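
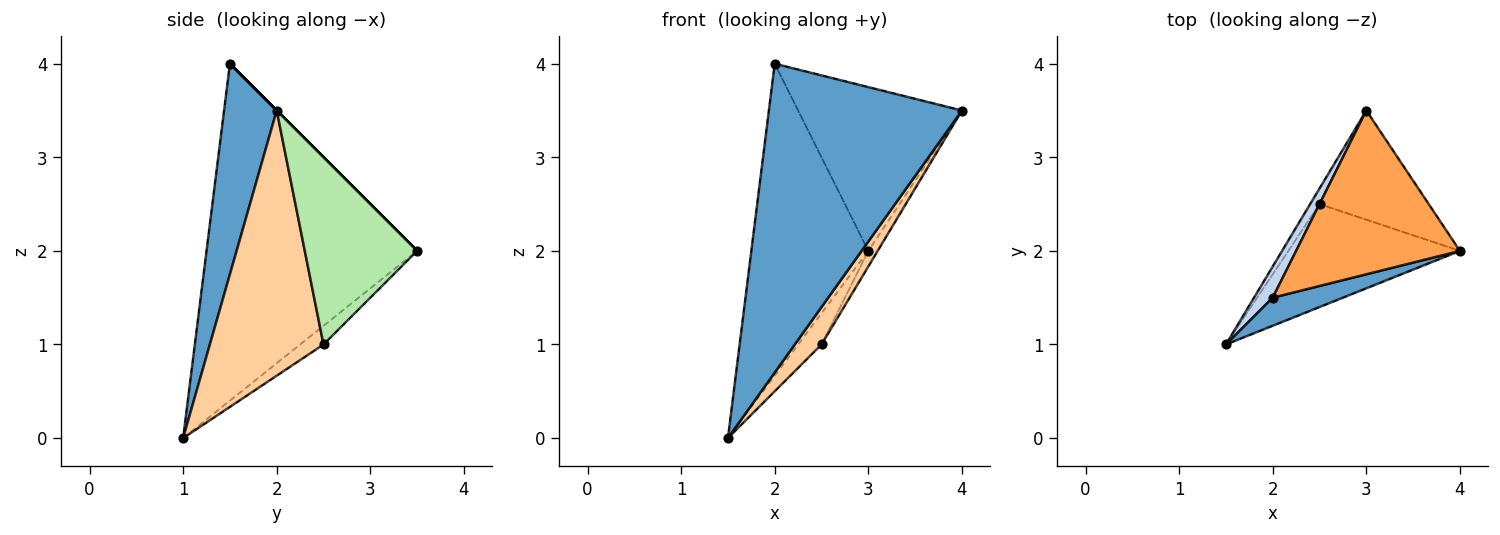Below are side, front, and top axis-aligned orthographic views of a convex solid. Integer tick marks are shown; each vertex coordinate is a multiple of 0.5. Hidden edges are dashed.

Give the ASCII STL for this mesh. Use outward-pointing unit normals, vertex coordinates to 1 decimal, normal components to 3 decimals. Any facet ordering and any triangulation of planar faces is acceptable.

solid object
 facet normal 0.262 -0.961 0.087
  outer loop
   vertex 2.0 1.5 4.0
   vertex 1.5 1.0 0.0
   vertex 4.0 2.0 3.5
  endloop
 endfacet
 facet normal -0.873 0.485 0.049
  outer loop
   vertex 2.0 1.5 4.0
   vertex 3.0 3.5 2.0
   vertex 1.5 1.0 0.0
  endloop
 endfacet
 facet normal 0.000 0.707 0.707
  outer loop
   vertex 2.0 1.5 4.0
   vertex 4.0 2.0 3.5
   vertex 3.0 3.5 2.0
  endloop
 endfacet
 facet normal 0.824 -0.194 -0.533
  outer loop
   vertex 2.5 2.5 1.0
   vertex 4.0 2.0 3.5
   vertex 1.5 1.0 0.0
  endloop
 endfacet
 facet normal -0.667 0.667 -0.333
  outer loop
   vertex 2.5 2.5 1.0
   vertex 1.5 1.0 0.0
   vertex 3.0 3.5 2.0
  endloop
 endfacet
 facet normal 0.862 0.072 -0.503
  outer loop
   vertex 2.5 2.5 1.0
   vertex 3.0 3.5 2.0
   vertex 4.0 2.0 3.5
  endloop
 endfacet
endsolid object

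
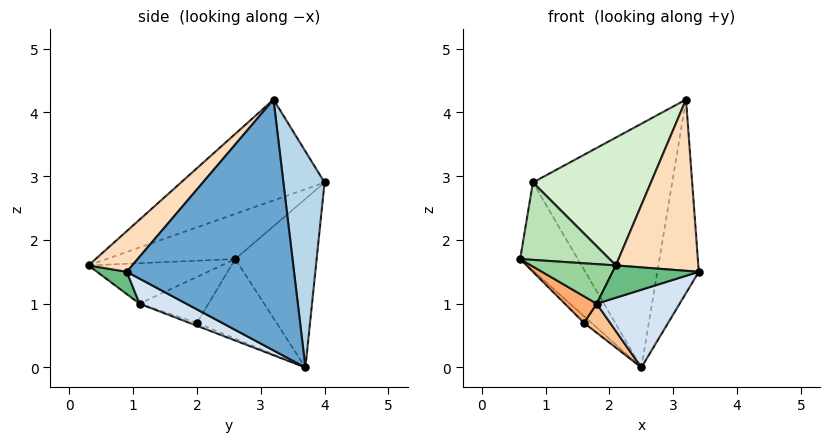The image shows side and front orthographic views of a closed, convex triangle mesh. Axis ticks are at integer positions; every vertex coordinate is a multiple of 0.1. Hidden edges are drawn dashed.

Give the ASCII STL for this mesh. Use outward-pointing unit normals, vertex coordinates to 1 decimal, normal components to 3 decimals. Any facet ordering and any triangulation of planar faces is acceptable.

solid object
 facet normal 0.962 0.239 -0.132
  outer loop
   vertex 3.2 3.2 4.2
   vertex 3.4 0.9 1.5
   vertex 2.5 3.7 0.0
  endloop
 endfacet
 facet normal -0.719 0.509 -0.474
  outer loop
   vertex 0.8 4.0 2.9
   vertex 2.5 3.7 0.0
   vertex 0.6 2.6 1.7
  endloop
 endfacet
 facet normal 0.283 0.957 0.067
  outer loop
   vertex 0.8 4.0 2.9
   vertex 3.2 3.2 4.2
   vertex 2.5 3.7 0.0
  endloop
 endfacet
 facet normal 0.227 -0.402 -0.887
  outer loop
   vertex 1.8 1.1 1.0
   vertex 2.5 3.7 0.0
   vertex 3.4 0.9 1.5
  endloop
 endfacet
 facet normal -0.686 0.065 -0.725
  outer loop
   vertex 1.6 2.0 0.7
   vertex 0.6 2.6 1.7
   vertex 2.5 3.7 0.0
  endloop
 endfacet
 facet normal -0.759 -0.351 -0.548
  outer loop
   vertex 1.6 2.0 0.7
   vertex 1.8 1.1 1.0
   vertex 0.6 2.6 1.7
  endloop
 endfacet
 facet normal -0.098 -0.334 -0.937
  outer loop
   vertex 1.6 2.0 0.7
   vertex 2.5 3.7 0.0
   vertex 1.8 1.1 1.0
  endloop
 endfacet
 facet normal 0.368 -0.694 0.619
  outer loop
   vertex 2.1 0.3 1.6
   vertex 3.4 0.9 1.5
   vertex 3.2 3.2 4.2
  endloop
 endfacet
 facet normal 0.188 -0.543 -0.818
  outer loop
   vertex 2.1 0.3 1.6
   vertex 1.8 1.1 1.0
   vertex 3.4 0.9 1.5
  endloop
 endfacet
 facet normal -0.809 -0.515 -0.283
  outer loop
   vertex 2.1 0.3 1.6
   vertex 0.6 2.6 1.7
   vertex 1.8 1.1 1.0
  endloop
 endfacet
 facet normal -0.641 -0.445 0.626
  outer loop
   vertex 2.1 0.3 1.6
   vertex 0.8 4.0 2.9
   vertex 0.6 2.6 1.7
  endloop
 endfacet
 facet normal -0.537 -0.441 0.719
  outer loop
   vertex 2.1 0.3 1.6
   vertex 3.2 3.2 4.2
   vertex 0.8 4.0 2.9
  endloop
 endfacet
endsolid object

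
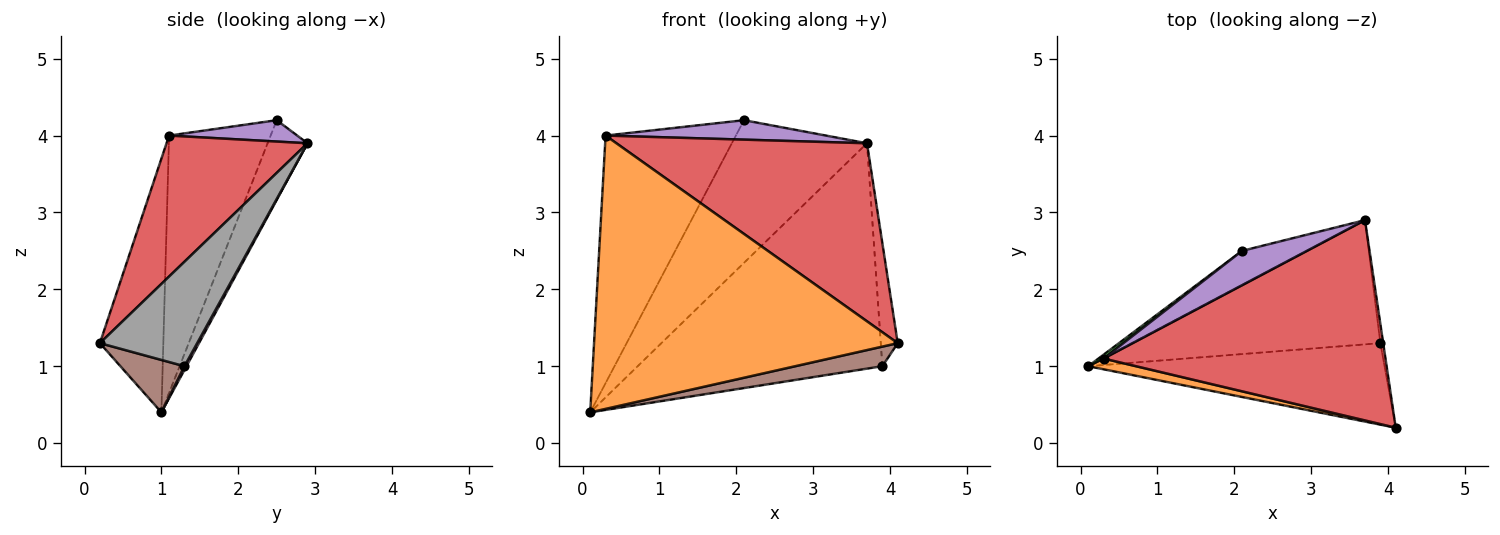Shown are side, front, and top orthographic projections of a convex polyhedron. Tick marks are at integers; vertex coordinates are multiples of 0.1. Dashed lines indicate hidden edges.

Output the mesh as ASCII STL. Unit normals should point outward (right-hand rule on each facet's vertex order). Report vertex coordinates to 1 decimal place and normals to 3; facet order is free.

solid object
 facet normal -0.276 0.935 -0.224
  outer loop
   vertex 2.1 2.5 4.2
   vertex 3.7 2.9 3.9
   vertex 0.1 1.0 0.4
  endloop
 endfacet
 facet normal -0.204 -0.978 0.039
  outer loop
   vertex 0.3 1.1 4.0
   vertex 0.1 1.0 0.4
   vertex 4.1 0.2 1.3
  endloop
 endfacet
 facet normal -0.615 0.789 0.012
  outer loop
   vertex 0.3 1.1 4.0
   vertex 2.1 2.5 4.2
   vertex 0.1 1.0 0.4
  endloop
 endfacet
 facet normal 0.350 -0.622 0.700
  outer loop
   vertex 0.3 1.1 4.0
   vertex 4.1 0.2 1.3
   vertex 3.7 2.9 3.9
  endloop
 endfacet
 facet normal 0.275 -0.473 0.837
  outer loop
   vertex 0.3 1.1 4.0
   vertex 3.7 2.9 3.9
   vertex 2.1 2.5 4.2
  endloop
 endfacet
 facet normal 0.169 -0.231 -0.958
  outer loop
   vertex 3.9 1.3 1.0
   vertex 4.1 0.2 1.3
   vertex 0.1 1.0 0.4
  endloop
 endfacet
 facet normal 0.007 0.876 -0.483
  outer loop
   vertex 3.9 1.3 1.0
   vertex 0.1 1.0 0.4
   vertex 3.7 2.9 3.9
  endloop
 endfacet
 facet normal 0.985 0.172 -0.027
  outer loop
   vertex 3.9 1.3 1.0
   vertex 3.7 2.9 3.9
   vertex 4.1 0.2 1.3
  endloop
 endfacet
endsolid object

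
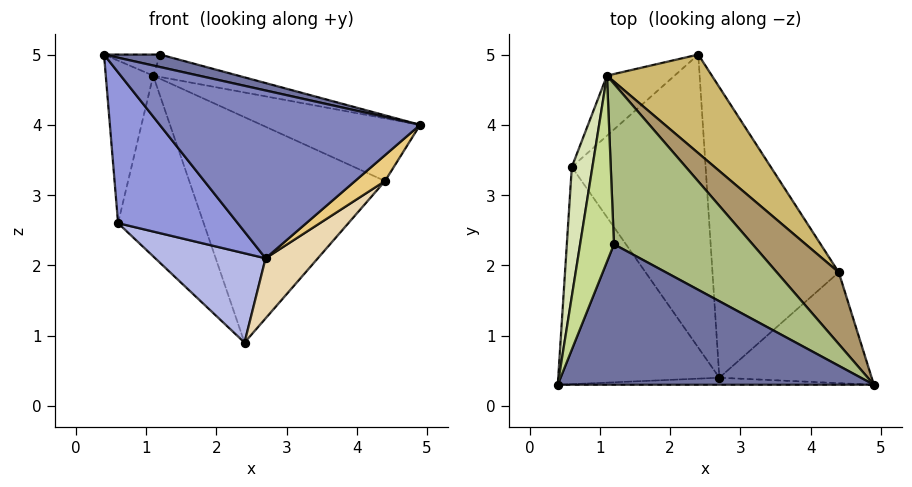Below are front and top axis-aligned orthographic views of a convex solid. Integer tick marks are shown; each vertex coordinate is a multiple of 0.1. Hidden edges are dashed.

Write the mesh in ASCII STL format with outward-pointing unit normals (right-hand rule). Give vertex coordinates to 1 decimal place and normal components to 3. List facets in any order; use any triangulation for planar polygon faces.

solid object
 facet normal 0.216 -0.086 0.973
  outer loop
   vertex 1.2 2.3 5.0
   vertex 0.4 0.3 5.0
   vertex 4.9 0.3 4.0
  endloop
 endfacet
 facet normal -0.009 -0.999 -0.042
  outer loop
   vertex 2.7 0.4 2.1
   vertex 4.9 0.3 4.0
   vertex 0.4 0.3 5.0
  endloop
 endfacet
 facet normal -0.711 -0.401 -0.578
  outer loop
   vertex 0.6 3.4 2.6
   vertex 2.7 0.4 2.1
   vertex 0.4 0.3 5.0
  endloop
 endfacet
 facet normal -0.542 -0.245 -0.804
  outer loop
   vertex 0.6 3.4 2.6
   vertex 2.4 5.0 0.9
   vertex 2.7 0.4 2.1
  endloop
 endfacet
 facet normal -0.752 0.625 -0.208
  outer loop
   vertex 1.1 4.7 4.7
   vertex 2.4 5.0 0.9
   vertex 0.6 3.4 2.6
  endloop
 endfacet
 facet normal 0.324 0.131 0.937
  outer loop
   vertex 1.1 4.7 4.7
   vertex 1.2 2.3 5.0
   vertex 4.9 0.3 4.0
  endloop
 endfacet
 facet normal -0.271 0.108 0.957
  outer loop
   vertex 1.1 4.7 4.7
   vertex 0.4 0.3 5.0
   vertex 1.2 2.3 5.0
  endloop
 endfacet
 facet normal -0.978 0.164 0.131
  outer loop
   vertex 1.1 4.7 4.7
   vertex 0.6 3.4 2.6
   vertex 0.4 0.3 5.0
  endloop
 endfacet
 facet normal 0.669 0.489 0.560
  outer loop
   vertex 4.4 1.9 3.2
   vertex 1.1 4.7 4.7
   vertex 4.9 0.3 4.0
  endloop
 endfacet
 facet normal 0.692 0.661 0.289
  outer loop
   vertex 4.4 1.9 3.2
   vertex 2.4 5.0 0.9
   vertex 1.1 4.7 4.7
  endloop
 endfacet
 facet normal 0.639 -0.175 -0.749
  outer loop
   vertex 4.4 1.9 3.2
   vertex 4.9 0.3 4.0
   vertex 2.7 0.4 2.1
  endloop
 endfacet
 facet normal 0.631 -0.157 -0.760
  outer loop
   vertex 4.4 1.9 3.2
   vertex 2.7 0.4 2.1
   vertex 2.4 5.0 0.9
  endloop
 endfacet
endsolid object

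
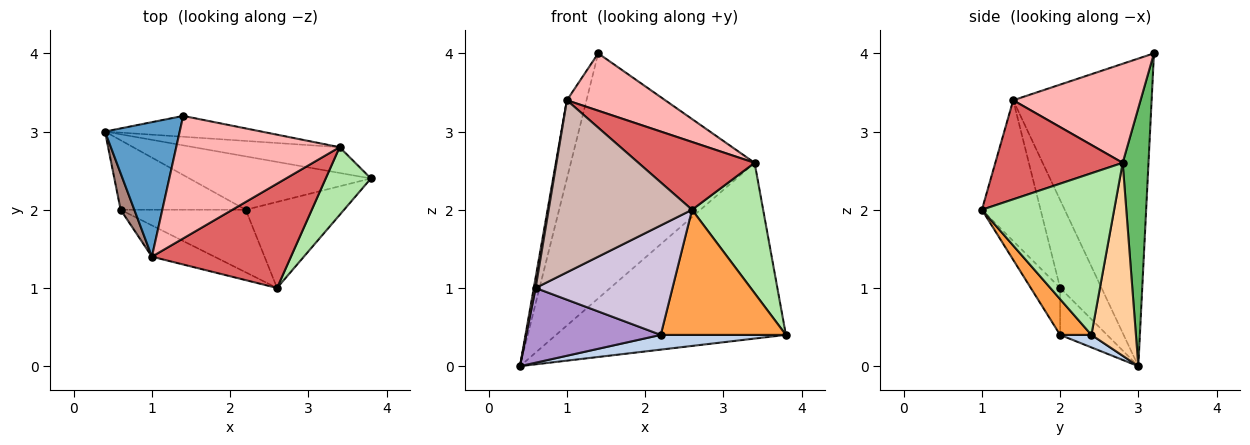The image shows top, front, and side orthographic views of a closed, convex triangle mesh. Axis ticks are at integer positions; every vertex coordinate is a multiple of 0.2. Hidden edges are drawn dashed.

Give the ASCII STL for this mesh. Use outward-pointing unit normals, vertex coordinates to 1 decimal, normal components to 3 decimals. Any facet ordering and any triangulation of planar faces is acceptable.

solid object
 facet normal -0.963 0.136 0.234
  outer loop
   vertex 1.0 1.4 3.4
   vertex 1.4 3.2 4.0
   vertex 0.4 3.0 0.0
  endloop
 endfacet
 facet normal 0.066 -0.265 -0.962
  outer loop
   vertex 2.2 2.0 0.4
   vertex 0.4 3.0 0.0
   vertex 3.8 2.4 0.4
  endloop
 endfacet
 facet normal 0.202 -0.807 -0.555
  outer loop
   vertex 2.2 2.0 0.4
   vertex 3.8 2.4 0.4
   vertex 2.6 1.0 2.0
  endloop
 endfacet
 facet normal 0.188 0.972 -0.142
  outer loop
   vertex 3.4 2.8 2.6
   vertex 3.8 2.4 0.4
   vertex 0.4 3.0 0.0
  endloop
 endfacet
 facet normal 0.139 0.987 -0.084
  outer loop
   vertex 3.4 2.8 2.6
   vertex 0.4 3.0 0.0
   vertex 1.4 3.2 4.0
  endloop
 endfacet
 facet normal 0.855 -0.460 0.239
  outer loop
   vertex 3.4 2.8 2.6
   vertex 2.6 1.0 2.0
   vertex 3.8 2.4 0.4
  endloop
 endfacet
 facet normal 0.513 -0.468 0.720
  outer loop
   vertex 3.4 2.8 2.6
   vertex 1.0 1.4 3.4
   vertex 2.6 1.0 2.0
  endloop
 endfacet
 facet normal 0.481 -0.372 0.794
  outer loop
   vertex 3.4 2.8 2.6
   vertex 1.4 3.2 4.0
   vertex 1.0 1.4 3.4
  endloop
 endfacet
 facet normal -0.247 -0.709 -0.660
  outer loop
   vertex 0.6 2.0 1.0
   vertex 0.4 3.0 0.0
   vertex 2.2 2.0 0.4
  endloop
 endfacet
 facet normal -0.183 -0.854 -0.488
  outer loop
   vertex 0.6 2.0 1.0
   vertex 2.2 2.0 0.4
   vertex 2.6 1.0 2.0
  endloop
 endfacet
 facet normal -0.987 -0.044 0.154
  outer loop
   vertex 0.6 2.0 1.0
   vertex 1.0 1.4 3.4
   vertex 0.4 3.0 0.0
  endloop
 endfacet
 facet normal -0.373 -0.913 -0.166
  outer loop
   vertex 0.6 2.0 1.0
   vertex 2.6 1.0 2.0
   vertex 1.0 1.4 3.4
  endloop
 endfacet
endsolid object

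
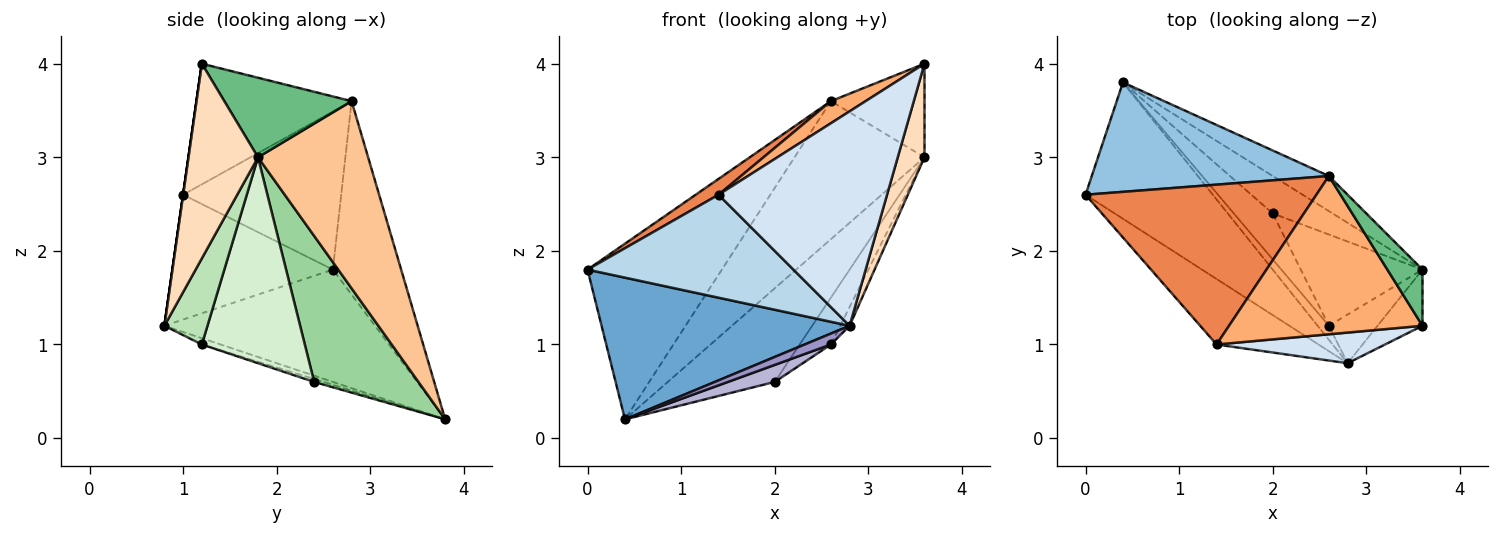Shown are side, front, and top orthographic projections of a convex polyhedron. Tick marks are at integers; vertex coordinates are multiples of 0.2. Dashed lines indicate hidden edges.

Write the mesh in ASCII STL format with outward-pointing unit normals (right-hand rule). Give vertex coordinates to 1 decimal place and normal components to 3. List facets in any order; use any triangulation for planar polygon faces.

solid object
 facet normal -0.522 -0.615 -0.591
  outer loop
   vertex 2.8 0.8 1.2
   vertex 0.0 2.6 1.8
   vertex 0.4 3.8 0.2
  endloop
 endfacet
 facet normal -0.396 0.779 0.486
  outer loop
   vertex 2.6 2.8 3.6
   vertex 0.4 3.8 0.2
   vertex 0.0 2.6 1.8
  endloop
 endfacet
 facet normal -0.549 -0.705 -0.449
  outer loop
   vertex 1.4 1.0 2.6
   vertex 0.0 2.6 1.8
   vertex 2.8 0.8 1.2
  endloop
 endfacet
 facet normal 0.000 -0.990 0.141
  outer loop
   vertex 1.4 1.0 2.6
   vertex 2.8 0.8 1.2
   vertex 3.6 1.2 4.0
  endloop
 endfacet
 facet normal -0.563 -0.081 0.822
  outer loop
   vertex 1.4 1.0 2.6
   vertex 2.6 2.8 3.6
   vertex 0.0 2.6 1.8
  endloop
 endfacet
 facet normal -0.525 -0.118 0.843
  outer loop
   vertex 1.4 1.0 2.6
   vertex 3.6 1.2 4.0
   vertex 2.6 2.8 3.6
  endloop
 endfacet
 facet normal 0.635 0.749 -0.190
  outer loop
   vertex 3.6 1.8 3.0
   vertex 0.4 3.8 0.2
   vertex 2.6 2.8 3.6
  endloop
 endfacet
 facet normal 0.912 -0.351 -0.211
  outer loop
   vertex 3.6 1.8 3.0
   vertex 3.6 1.2 4.0
   vertex 2.8 0.8 1.2
  endloop
 endfacet
 facet normal 0.759 0.558 0.335
  outer loop
   vertex 3.6 1.8 3.0
   vertex 2.6 2.8 3.6
   vertex 3.6 1.2 4.0
  endloop
 endfacet
 facet normal 0.671 0.688 -0.275
  outer loop
   vertex 2.0 2.4 0.6
   vertex 0.4 3.8 0.2
   vertex 3.6 1.8 3.0
  endloop
 endfacet
 facet normal 0.855 0.186 -0.483
  outer loop
   vertex 2.6 1.2 1.0
   vertex 3.6 1.8 3.0
   vertex 2.8 0.8 1.2
  endloop
 endfacet
 facet normal 0.833 0.252 -0.492
  outer loop
   vertex 2.6 1.2 1.0
   vertex 2.0 2.4 0.6
   vertex 3.6 1.8 3.0
  endloop
 endfacet
 facet normal -0.402 -0.562 -0.723
  outer loop
   vertex 2.6 1.2 1.0
   vertex 2.8 0.8 1.2
   vertex 0.4 3.8 0.2
  endloop
 endfacet
 facet normal -0.069 -0.346 -0.935
  outer loop
   vertex 2.6 1.2 1.0
   vertex 0.4 3.8 0.2
   vertex 2.0 2.4 0.6
  endloop
 endfacet
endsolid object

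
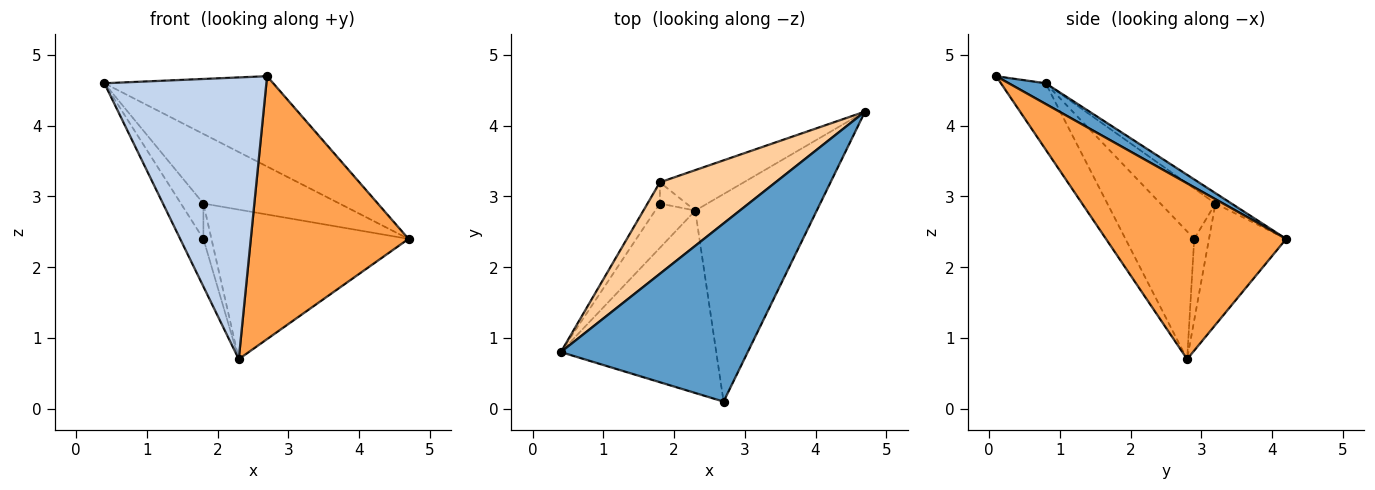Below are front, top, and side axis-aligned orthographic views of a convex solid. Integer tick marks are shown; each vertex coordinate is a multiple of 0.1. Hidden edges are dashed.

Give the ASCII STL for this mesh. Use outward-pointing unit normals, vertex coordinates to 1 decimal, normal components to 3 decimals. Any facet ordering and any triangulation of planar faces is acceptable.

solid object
 facet normal 0.098 0.450 0.888
  outer loop
   vertex 2.7 0.1 4.7
   vertex 4.7 4.2 2.4
   vertex 0.4 0.8 4.6
  endloop
 endfacet
 facet normal -0.226 -0.818 -0.529
  outer loop
   vertex 2.3 2.8 0.7
   vertex 2.7 0.1 4.7
   vertex 0.4 0.8 4.6
  endloop
 endfacet
 facet normal 0.668 -0.584 -0.461
  outer loop
   vertex 2.3 2.8 0.7
   vertex 4.7 4.2 2.4
   vertex 2.7 0.1 4.7
  endloop
 endfacet
 facet normal -0.071 0.604 0.794
  outer loop
   vertex 1.8 3.2 2.9
   vertex 0.4 0.8 4.6
   vertex 4.7 4.2 2.4
  endloop
 endfacet
 facet normal -0.354 0.903 -0.245
  outer loop
   vertex 1.8 3.2 2.9
   vertex 4.7 4.2 2.4
   vertex 2.3 2.8 0.7
  endloop
 endfacet
 facet normal -0.908 0.307 -0.285
  outer loop
   vertex 1.8 2.9 2.4
   vertex 2.3 2.8 0.7
   vertex 0.4 0.8 4.6
  endloop
 endfacet
 facet normal -0.902 0.369 -0.222
  outer loop
   vertex 1.8 2.9 2.4
   vertex 0.4 0.8 4.6
   vertex 1.8 3.2 2.9
  endloop
 endfacet
 facet normal -0.845 0.459 -0.275
  outer loop
   vertex 1.8 2.9 2.4
   vertex 1.8 3.2 2.9
   vertex 2.3 2.8 0.7
  endloop
 endfacet
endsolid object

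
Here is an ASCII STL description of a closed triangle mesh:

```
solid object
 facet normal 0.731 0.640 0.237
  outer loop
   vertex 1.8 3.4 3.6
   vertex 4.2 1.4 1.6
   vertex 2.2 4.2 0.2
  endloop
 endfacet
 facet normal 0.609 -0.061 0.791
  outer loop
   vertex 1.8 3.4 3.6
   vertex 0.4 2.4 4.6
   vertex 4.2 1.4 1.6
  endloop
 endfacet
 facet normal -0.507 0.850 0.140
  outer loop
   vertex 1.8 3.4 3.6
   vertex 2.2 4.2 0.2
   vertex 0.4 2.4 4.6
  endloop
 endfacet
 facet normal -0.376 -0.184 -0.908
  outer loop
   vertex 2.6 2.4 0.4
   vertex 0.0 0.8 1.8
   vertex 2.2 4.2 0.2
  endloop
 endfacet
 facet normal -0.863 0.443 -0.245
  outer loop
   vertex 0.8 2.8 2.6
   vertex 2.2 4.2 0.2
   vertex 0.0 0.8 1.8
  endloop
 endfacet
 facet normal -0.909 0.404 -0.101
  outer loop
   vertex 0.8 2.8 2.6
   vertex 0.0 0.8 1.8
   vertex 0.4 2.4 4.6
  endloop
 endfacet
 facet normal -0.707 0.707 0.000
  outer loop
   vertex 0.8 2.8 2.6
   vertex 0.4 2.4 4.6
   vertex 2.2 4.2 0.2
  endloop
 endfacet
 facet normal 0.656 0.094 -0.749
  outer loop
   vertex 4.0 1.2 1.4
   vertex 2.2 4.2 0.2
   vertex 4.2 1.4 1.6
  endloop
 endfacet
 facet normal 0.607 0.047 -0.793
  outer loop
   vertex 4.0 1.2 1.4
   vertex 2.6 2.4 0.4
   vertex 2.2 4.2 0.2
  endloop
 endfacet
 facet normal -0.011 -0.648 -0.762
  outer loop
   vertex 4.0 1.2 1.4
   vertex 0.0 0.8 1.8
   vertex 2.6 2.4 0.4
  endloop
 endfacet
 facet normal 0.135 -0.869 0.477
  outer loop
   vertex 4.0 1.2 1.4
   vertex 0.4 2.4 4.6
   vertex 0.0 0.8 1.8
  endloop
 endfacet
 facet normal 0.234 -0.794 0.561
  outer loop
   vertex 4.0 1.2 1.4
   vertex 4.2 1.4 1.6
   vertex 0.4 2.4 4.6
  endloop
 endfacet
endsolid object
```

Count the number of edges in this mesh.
18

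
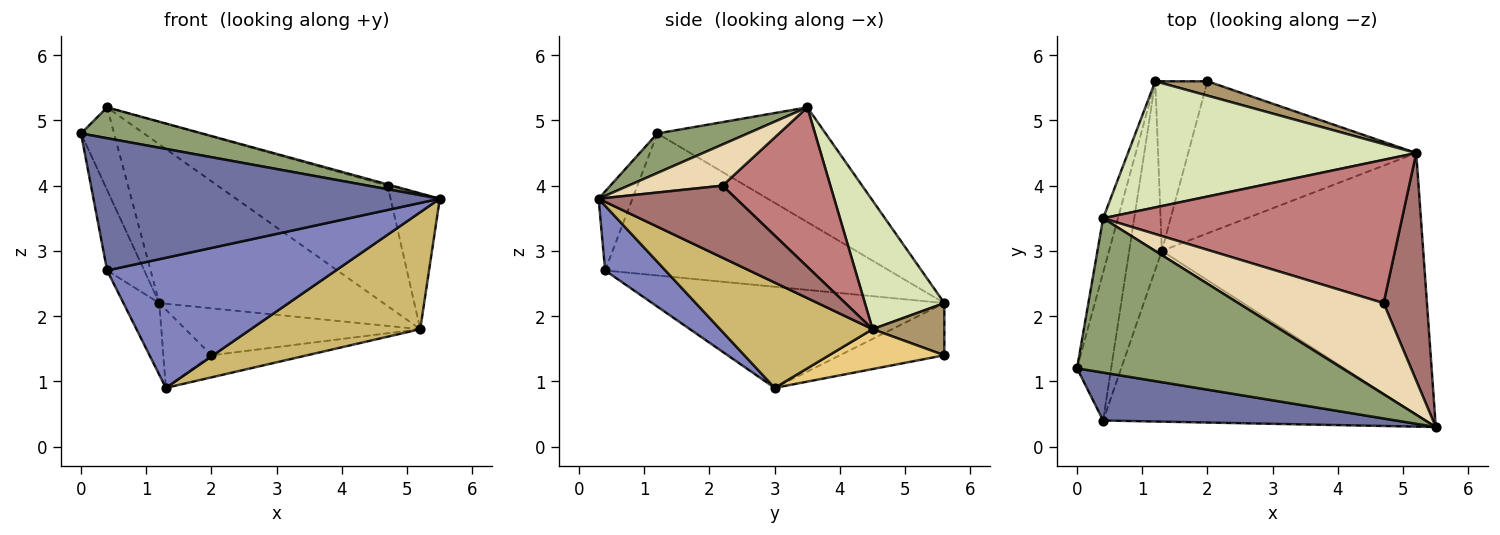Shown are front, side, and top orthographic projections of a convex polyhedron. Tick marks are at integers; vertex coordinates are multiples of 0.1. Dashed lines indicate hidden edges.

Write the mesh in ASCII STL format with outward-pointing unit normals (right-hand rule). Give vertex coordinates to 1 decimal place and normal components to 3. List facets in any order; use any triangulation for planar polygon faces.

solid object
 facet normal -0.092 -0.936 0.339
  outer loop
   vertex 0.4 0.4 2.7
   vertex 5.5 0.3 3.8
   vertex 0.0 1.2 4.8
  endloop
 endfacet
 facet normal 0.158 -0.598 -0.786
  outer loop
   vertex 0.4 0.4 2.7
   vertex 1.3 3.0 0.9
   vertex 5.5 0.3 3.8
  endloop
 endfacet
 facet normal -0.965 0.126 -0.232
  outer loop
   vertex 0.4 0.4 2.7
   vertex 0.0 1.2 4.8
   vertex 1.2 5.6 2.2
  endloop
 endfacet
 facet normal -0.945 0.116 -0.305
  outer loop
   vertex 0.4 0.4 2.7
   vertex 1.2 5.6 2.2
   vertex 1.3 3.0 0.9
  endloop
 endfacet
 facet normal 0.145 -0.194 0.970
  outer loop
   vertex 0.4 3.5 5.2
   vertex 0.0 1.2 4.8
   vertex 5.5 0.3 3.8
  endloop
 endfacet
 facet normal -0.973 0.191 -0.126
  outer loop
   vertex 0.4 3.5 5.2
   vertex 1.2 5.6 2.2
   vertex 0.0 1.2 4.8
  endloop
 endfacet
 facet normal -0.672 0.310 -0.672
  outer loop
   vertex 2.0 5.6 1.4
   vertex 1.3 3.0 0.9
   vertex 1.2 5.6 2.2
  endloop
 endfacet
 facet normal 0.267 0.754 0.599
  outer loop
   vertex 5.2 4.5 1.8
   vertex 1.2 5.6 2.2
   vertex 0.4 3.5 5.2
  endloop
 endfacet
 facet normal 0.280 0.918 0.280
  outer loop
   vertex 5.2 4.5 1.8
   vertex 2.0 5.6 1.4
   vertex 1.2 5.6 2.2
  endloop
 endfacet
 facet normal 0.345 -0.383 -0.857
  outer loop
   vertex 5.2 4.5 1.8
   vertex 5.5 0.3 3.8
   vertex 1.3 3.0 0.9
  endloop
 endfacet
 facet normal 0.171 0.142 -0.975
  outer loop
   vertex 5.2 4.5 1.8
   vertex 1.3 3.0 0.9
   vertex 2.0 5.6 1.4
  endloop
 endfacet
 facet normal 0.273 0.013 0.962
  outer loop
   vertex 4.7 2.2 4.0
   vertex 0.4 3.5 5.2
   vertex 5.5 0.3 3.8
  endloop
 endfacet
 facet normal 0.819 0.293 0.493
  outer loop
   vertex 4.7 2.2 4.0
   vertex 5.5 0.3 3.8
   vertex 5.2 4.5 1.8
  endloop
 endfacet
 facet normal 0.378 0.596 0.709
  outer loop
   vertex 4.7 2.2 4.0
   vertex 5.2 4.5 1.8
   vertex 0.4 3.5 5.2
  endloop
 endfacet
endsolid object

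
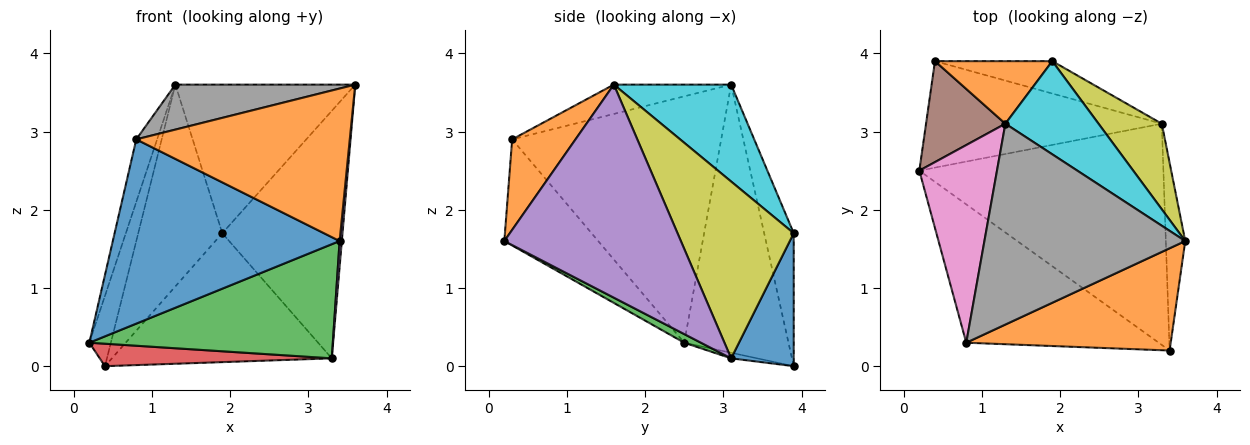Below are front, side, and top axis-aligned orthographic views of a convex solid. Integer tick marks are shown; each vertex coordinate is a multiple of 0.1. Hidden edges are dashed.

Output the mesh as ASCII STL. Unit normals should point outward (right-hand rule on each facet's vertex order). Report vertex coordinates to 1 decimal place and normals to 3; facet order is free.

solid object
 facet normal -0.314 -0.759 -0.570
  outer loop
   vertex 0.8 0.3 2.9
   vertex 0.2 2.5 0.3
   vertex 3.4 0.2 1.6
  endloop
 endfacet
 facet normal 0.239 -0.807 0.541
  outer loop
   vertex 0.8 0.3 2.9
   vertex 3.4 0.2 1.6
   vertex 3.6 1.6 3.6
  endloop
 endfacet
 facet normal 0.031 -0.458 -0.888
  outer loop
   vertex 3.3 3.1 0.1
   vertex 3.4 0.2 1.6
   vertex 0.2 2.5 0.3
  endloop
 endfacet
 facet normal -0.023 -0.206 -0.978
  outer loop
   vertex 3.3 3.1 0.1
   vertex 0.2 2.5 0.3
   vertex 0.4 3.9 0.0
  endloop
 endfacet
 facet normal 0.996 -0.013 -0.091
  outer loop
   vertex 3.3 3.1 0.1
   vertex 3.6 1.6 3.6
   vertex 3.4 0.2 1.6
  endloop
 endfacet
 facet normal -0.941 0.194 0.278
  outer loop
   vertex 1.3 3.1 3.6
   vertex 0.4 3.9 0.0
   vertex 0.2 2.5 0.3
  endloop
 endfacet
 facet normal -0.949 0.095 0.299
  outer loop
   vertex 1.3 3.1 3.6
   vertex 0.2 2.5 0.3
   vertex 0.8 0.3 2.9
  endloop
 endfacet
 facet normal -0.141 -0.216 0.966
  outer loop
   vertex 1.3 3.1 3.6
   vertex 0.8 0.3 2.9
   vertex 3.6 1.6 3.6
  endloop
 endfacet
 facet normal 0.674 0.698 0.241
  outer loop
   vertex 1.9 3.9 1.7
   vertex 3.6 1.6 3.6
   vertex 3.3 3.1 0.1
  endloop
 endfacet
 facet normal 0.484 0.742 0.465
  outer loop
   vertex 1.9 3.9 1.7
   vertex 1.3 3.1 3.6
   vertex 3.6 1.6 3.6
  endloop
 endfacet
 facet normal 0.266 0.935 -0.235
  outer loop
   vertex 1.9 3.9 1.7
   vertex 3.3 3.1 0.1
   vertex 0.4 3.9 0.0
  endloop
 endfacet
 facet normal -0.318 0.905 0.281
  outer loop
   vertex 1.9 3.9 1.7
   vertex 0.4 3.9 0.0
   vertex 1.3 3.1 3.6
  endloop
 endfacet
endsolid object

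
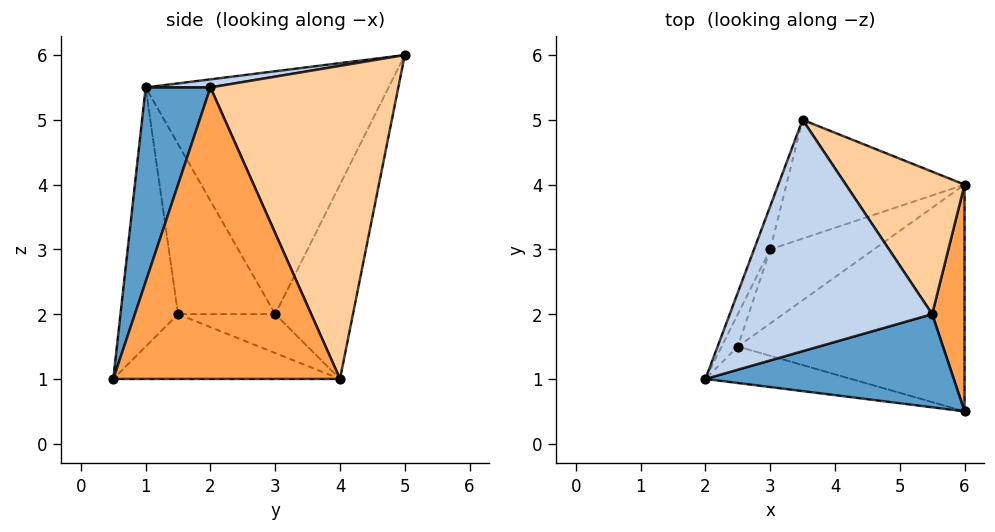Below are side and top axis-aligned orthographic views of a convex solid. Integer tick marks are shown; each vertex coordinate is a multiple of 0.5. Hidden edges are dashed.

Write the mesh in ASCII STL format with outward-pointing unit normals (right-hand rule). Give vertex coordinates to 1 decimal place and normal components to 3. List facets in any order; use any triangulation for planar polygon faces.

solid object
 facet normal 0.259 -0.907 0.331
  outer loop
   vertex 5.5 2.0 5.5
   vertex 2.0 1.0 5.5
   vertex 6.0 0.5 1.0
  endloop
 endfacet
 facet normal 0.040 -0.139 0.990
  outer loop
   vertex 5.5 2.0 5.5
   vertex 3.5 5.0 6.0
   vertex 2.0 1.0 5.5
  endloop
 endfacet
 facet normal 0.994 0.000 0.110
  outer loop
   vertex 5.5 2.0 5.5
   vertex 6.0 0.5 1.0
   vertex 6.0 4.0 1.0
  endloop
 endfacet
 facet normal 0.814 0.491 0.309
  outer loop
   vertex 5.5 2.0 5.5
   vertex 6.0 4.0 1.0
   vertex 3.5 5.0 6.0
  endloop
 endfacet
 facet normal -0.317 -0.931 -0.178
  outer loop
   vertex 2.5 1.5 2.0
   vertex 6.0 0.5 1.0
   vertex 2.0 1.0 5.5
  endloop
 endfacet
 facet normal -0.275 0.000 -0.962
  outer loop
   vertex 2.5 1.5 2.0
   vertex 6.0 4.0 1.0
   vertex 6.0 0.5 1.0
  endloop
 endfacet
 facet normal -0.932 0.357 -0.062
  outer loop
   vertex 3.0 3.0 2.0
   vertex 2.0 1.0 5.5
   vertex 3.5 5.0 6.0
  endloop
 endfacet
 facet normal -0.945 0.315 -0.090
  outer loop
   vertex 3.0 3.0 2.0
   vertex 2.5 1.5 2.0
   vertex 2.0 1.0 5.5
  endloop
 endfacet
 facet normal -0.402 0.838 -0.369
  outer loop
   vertex 3.0 3.0 2.0
   vertex 3.5 5.0 6.0
   vertex 6.0 4.0 1.0
  endloop
 endfacet
 facet normal -0.349 0.116 -0.930
  outer loop
   vertex 3.0 3.0 2.0
   vertex 6.0 4.0 1.0
   vertex 2.5 1.5 2.0
  endloop
 endfacet
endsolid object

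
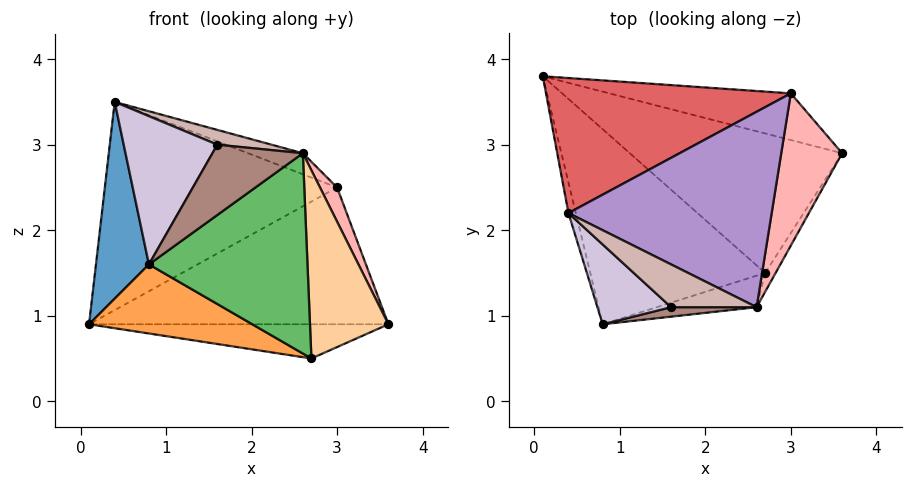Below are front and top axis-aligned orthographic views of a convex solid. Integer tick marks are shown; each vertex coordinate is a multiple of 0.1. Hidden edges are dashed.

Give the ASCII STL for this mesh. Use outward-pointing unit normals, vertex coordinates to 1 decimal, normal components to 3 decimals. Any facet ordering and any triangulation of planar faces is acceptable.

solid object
 facet normal -0.969 -0.243 -0.038
  outer loop
   vertex 0.4 2.2 3.5
   vertex 0.1 3.8 0.9
   vertex 0.8 0.9 1.6
  endloop
 endfacet
 facet normal 0.061 0.238 -0.969
  outer loop
   vertex 2.7 1.5 0.5
   vertex 0.1 3.8 0.9
   vertex 3.6 2.9 0.9
  endloop
 endfacet
 facet normal -0.403 -0.306 -0.863
  outer loop
   vertex 2.7 1.5 0.5
   vertex 0.8 0.9 1.6
   vertex 0.1 3.8 0.9
  endloop
 endfacet
 facet normal 0.847 -0.529 -0.053
  outer loop
   vertex 2.7 1.5 0.5
   vertex 3.6 2.9 0.9
   vertex 2.6 1.1 2.9
  endloop
 endfacet
 facet normal 0.217 -0.964 -0.152
  outer loop
   vertex 2.7 1.5 0.5
   vertex 2.6 1.1 2.9
   vertex 0.8 0.9 1.6
  endloop
 endfacet
 facet normal 0.236 0.920 -0.314
  outer loop
   vertex 3.0 3.6 2.5
   vertex 3.6 2.9 0.9
   vertex 0.1 3.8 0.9
  endloop
 endfacet
 facet normal -0.236 0.815 0.529
  outer loop
   vertex 3.0 3.6 2.5
   vertex 0.1 3.8 0.9
   vertex 0.4 2.2 3.5
  endloop
 endfacet
 facet normal 0.920 -0.086 0.383
  outer loop
   vertex 3.0 3.6 2.5
   vertex 2.6 1.1 2.9
   vertex 3.6 2.9 0.9
  endloop
 endfacet
 facet normal 0.309 0.102 0.946
  outer loop
   vertex 3.0 3.6 2.5
   vertex 0.4 2.2 3.5
   vertex 2.6 1.1 2.9
  endloop
 endfacet
 facet normal -0.520 -0.752 0.405
  outer loop
   vertex 1.6 1.1 3.0
   vertex 0.4 2.2 3.5
   vertex 0.8 0.9 1.6
  endloop
 endfacet
 facet normal 0.013 -0.991 0.134
  outer loop
   vertex 1.6 1.1 3.0
   vertex 0.8 0.9 1.6
   vertex 2.6 1.1 2.9
  endloop
 endfacet
 facet normal 0.094 -0.325 0.941
  outer loop
   vertex 1.6 1.1 3.0
   vertex 2.6 1.1 2.9
   vertex 0.4 2.2 3.5
  endloop
 endfacet
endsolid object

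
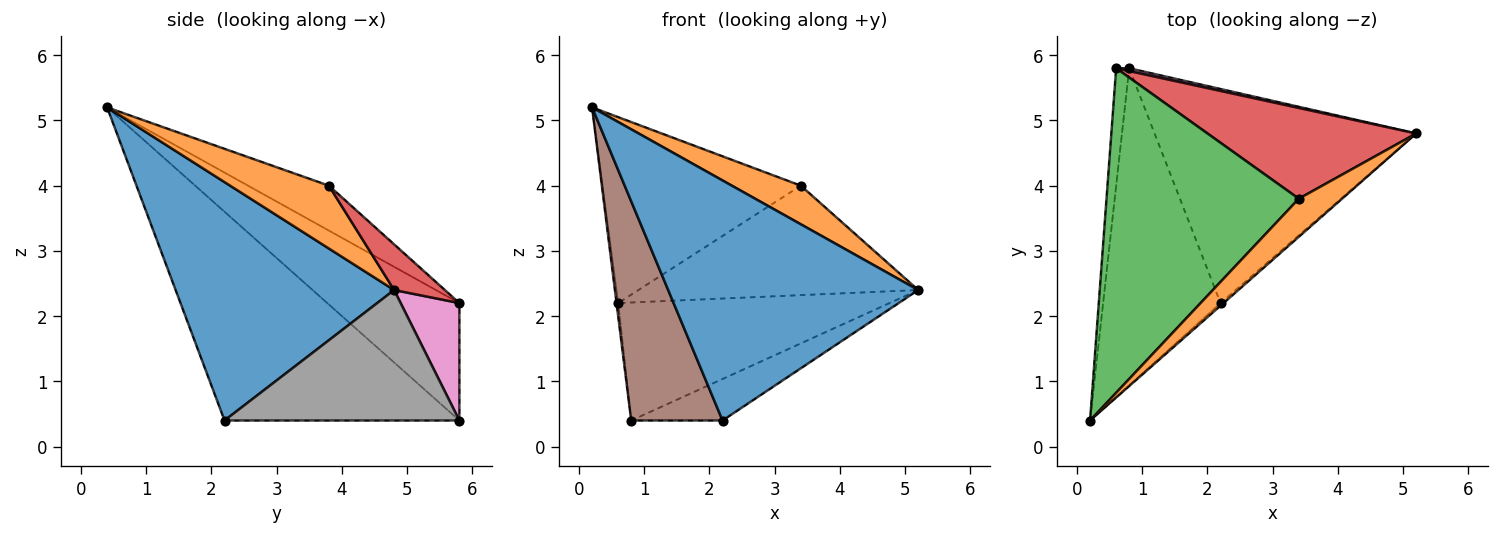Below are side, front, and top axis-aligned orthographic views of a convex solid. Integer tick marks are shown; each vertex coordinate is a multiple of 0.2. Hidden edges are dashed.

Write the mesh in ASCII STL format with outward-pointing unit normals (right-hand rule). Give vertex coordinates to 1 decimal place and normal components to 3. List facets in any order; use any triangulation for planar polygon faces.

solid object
 facet normal 0.658 -0.753 -0.008
  outer loop
   vertex 2.2 2.2 0.4
   vertex 5.2 4.8 2.4
   vertex 0.2 0.4 5.2
  endloop
 endfacet
 facet normal 0.714 -0.498 0.492
  outer loop
   vertex 3.4 3.8 4.0
   vertex 0.2 0.4 5.2
   vertex 5.2 4.8 2.4
  endloop
 endfacet
 facet normal -0.199 0.487 0.850
  outer loop
   vertex 3.4 3.8 4.0
   vertex 0.6 5.8 2.2
   vertex 0.2 0.4 5.2
  endloop
 endfacet
 facet normal 0.138 0.762 0.632
  outer loop
   vertex 3.4 3.8 4.0
   vertex 5.2 4.8 2.4
   vertex 0.6 5.8 2.2
  endloop
 endfacet
 facet normal -0.994 0.012 -0.110
  outer loop
   vertex 0.8 5.8 0.4
   vertex 0.2 0.4 5.2
   vertex 0.6 5.8 2.2
  endloop
 endfacet
 facet normal -0.825 -0.321 -0.464
  outer loop
   vertex 0.8 5.8 0.4
   vertex 2.2 2.2 0.4
   vertex 0.2 0.4 5.2
  endloop
 endfacet
 facet normal 0.211 0.977 0.023
  outer loop
   vertex 0.8 5.8 0.4
   vertex 0.6 5.8 2.2
   vertex 5.2 4.8 2.4
  endloop
 endfacet
 facet normal 0.440 0.171 -0.882
  outer loop
   vertex 0.8 5.8 0.4
   vertex 5.2 4.8 2.4
   vertex 2.2 2.2 0.4
  endloop
 endfacet
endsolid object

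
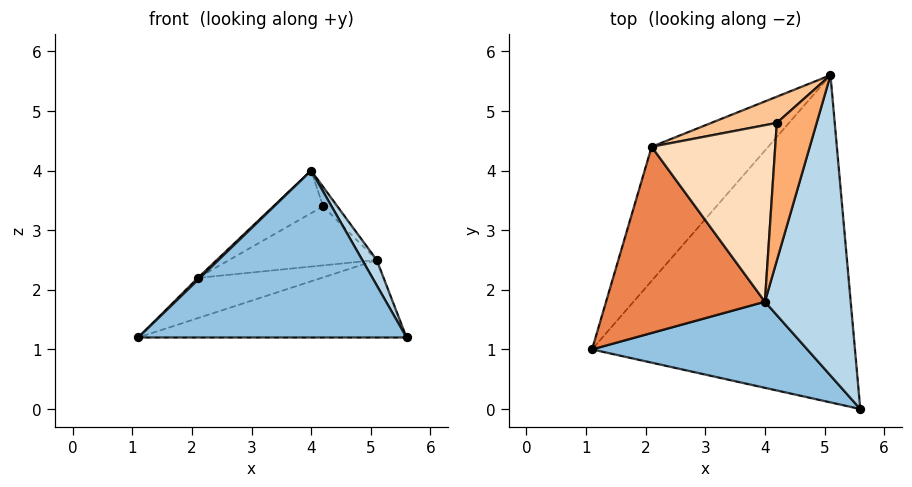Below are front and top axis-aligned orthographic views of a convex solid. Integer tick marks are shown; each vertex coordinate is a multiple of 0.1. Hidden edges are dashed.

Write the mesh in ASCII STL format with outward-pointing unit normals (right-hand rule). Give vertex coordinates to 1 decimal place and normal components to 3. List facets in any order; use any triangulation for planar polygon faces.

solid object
 facet normal 0.051 0.230 -0.972
  outer loop
   vertex 5.1 5.6 2.5
   vertex 5.6 0.0 1.2
   vertex 1.1 1.0 1.2
  endloop
 endfacet
 facet normal -0.194 -0.872 0.450
  outer loop
   vertex 4.0 1.8 4.0
   vertex 1.1 1.0 1.2
   vertex 5.6 0.0 1.2
  endloop
 endfacet
 facet normal 0.855 -0.044 0.517
  outer loop
   vertex 4.0 1.8 4.0
   vertex 5.6 0.0 1.2
   vertex 5.1 5.6 2.5
  endloop
 endfacet
 facet normal -0.019 0.287 -0.958
  outer loop
   vertex 2.1 4.4 2.2
   vertex 5.1 5.6 2.5
   vertex 1.1 1.0 1.2
  endloop
 endfacet
 facet normal -0.693 -0.008 0.720
  outer loop
   vertex 2.1 4.4 2.2
   vertex 1.1 1.0 1.2
   vertex 4.0 1.8 4.0
  endloop
 endfacet
 facet normal 0.654 0.106 0.749
  outer loop
   vertex 4.2 4.8 3.4
   vertex 4.0 1.8 4.0
   vertex 5.1 5.6 2.5
  endloop
 endfacet
 facet normal -0.376 0.847 0.376
  outer loop
   vertex 4.2 4.8 3.4
   vertex 5.1 5.6 2.5
   vertex 2.1 4.4 2.2
  endloop
 endfacet
 facet normal -0.515 0.201 0.834
  outer loop
   vertex 4.2 4.8 3.4
   vertex 2.1 4.4 2.2
   vertex 4.0 1.8 4.0
  endloop
 endfacet
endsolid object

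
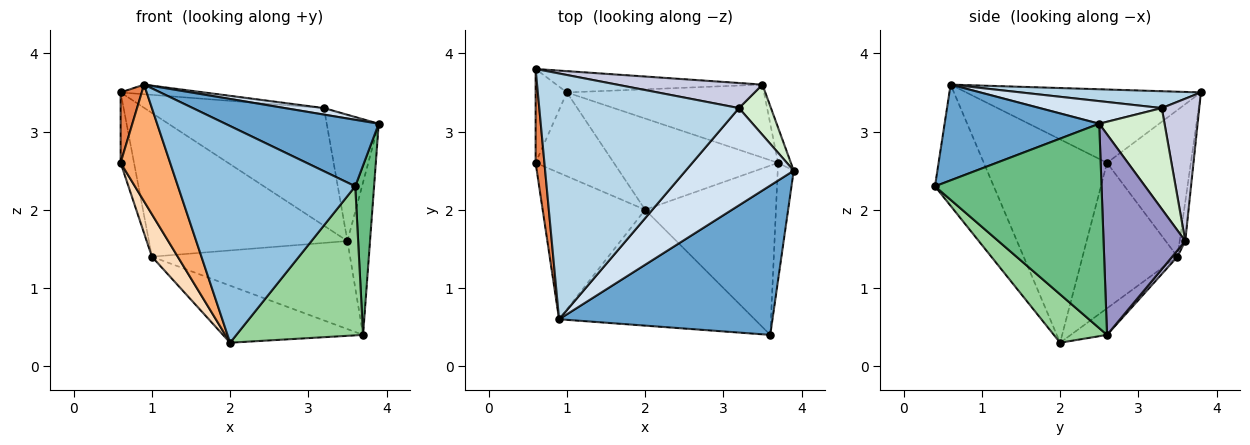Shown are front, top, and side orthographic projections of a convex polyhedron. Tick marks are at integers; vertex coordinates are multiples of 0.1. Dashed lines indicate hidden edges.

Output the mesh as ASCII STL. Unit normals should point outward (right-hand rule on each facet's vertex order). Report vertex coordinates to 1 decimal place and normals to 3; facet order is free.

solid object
 facet normal 0.379 -0.376 0.845
  outer loop
   vertex 3.6 0.4 2.3
   vertex 3.9 2.5 3.1
   vertex 0.9 0.6 3.6
  endloop
 endfacet
 facet normal -0.281 -0.846 -0.453
  outer loop
   vertex 3.6 0.4 2.3
   vertex 0.9 0.6 3.6
   vertex 2.0 2.0 0.3
  endloop
 endfacet
 facet normal 0.084 0.039 0.996
  outer loop
   vertex 3.2 3.3 3.3
   vertex 0.6 3.8 3.5
   vertex 0.9 0.6 3.6
  endloop
 endfacet
 facet normal 0.204 -0.065 0.977
  outer loop
   vertex 3.2 3.3 3.3
   vertex 0.9 0.6 3.6
   vertex 3.9 2.5 3.1
  endloop
 endfacet
 facet normal -0.989 -0.089 0.119
  outer loop
   vertex 0.6 2.6 2.6
   vertex 0.9 0.6 3.6
   vertex 0.6 3.8 3.5
  endloop
 endfacet
 facet normal -0.841 -0.338 -0.424
  outer loop
   vertex 0.6 2.6 2.6
   vertex 2.0 2.0 0.3
   vertex 0.9 0.6 3.6
  endloop
 endfacet
 facet normal -0.966 0.155 -0.206
  outer loop
   vertex 1.0 3.5 1.4
   vertex 0.6 2.6 2.6
   vertex 0.6 3.8 3.5
  endloop
 endfacet
 facet normal -0.856 -0.233 -0.460
  outer loop
   vertex 1.0 3.5 1.4
   vertex 2.0 2.0 0.3
   vertex 0.6 2.6 2.6
  endloop
 endfacet
 facet normal 0.991 -0.112 -0.078
  outer loop
   vertex 3.7 2.6 0.4
   vertex 3.9 2.5 3.1
   vertex 3.6 0.4 2.3
  endloop
 endfacet
 facet normal 0.267 -0.637 -0.723
  outer loop
   vertex 3.7 2.6 0.4
   vertex 3.6 0.4 2.3
   vertex 2.0 2.0 0.3
  endloop
 endfacet
 facet normal -0.136 0.525 -0.840
  outer loop
   vertex 3.7 2.6 0.4
   vertex 2.0 2.0 0.3
   vertex 1.0 3.5 1.4
  endloop
 endfacet
 facet normal 0.759 0.604 0.241
  outer loop
   vertex 3.5 3.6 1.6
   vertex 3.2 3.3 3.3
   vertex 3.9 2.5 3.1
  endloop
 endfacet
 facet normal 0.962 0.266 -0.061
  outer loop
   vertex 3.5 3.6 1.6
   vertex 3.9 2.5 3.1
   vertex 3.7 2.6 0.4
  endloop
 endfacet
 facet normal 0.020 0.770 -0.638
  outer loop
   vertex 3.5 3.6 1.6
   vertex 3.7 2.6 0.4
   vertex 1.0 3.5 1.4
  endloop
 endfacet
 facet normal 0.200 0.958 0.204
  outer loop
   vertex 3.5 3.6 1.6
   vertex 0.6 3.8 3.5
   vertex 3.2 3.3 3.3
  endloop
 endfacet
 facet normal -0.028 0.989 -0.147
  outer loop
   vertex 3.5 3.6 1.6
   vertex 1.0 3.5 1.4
   vertex 0.6 3.8 3.5
  endloop
 endfacet
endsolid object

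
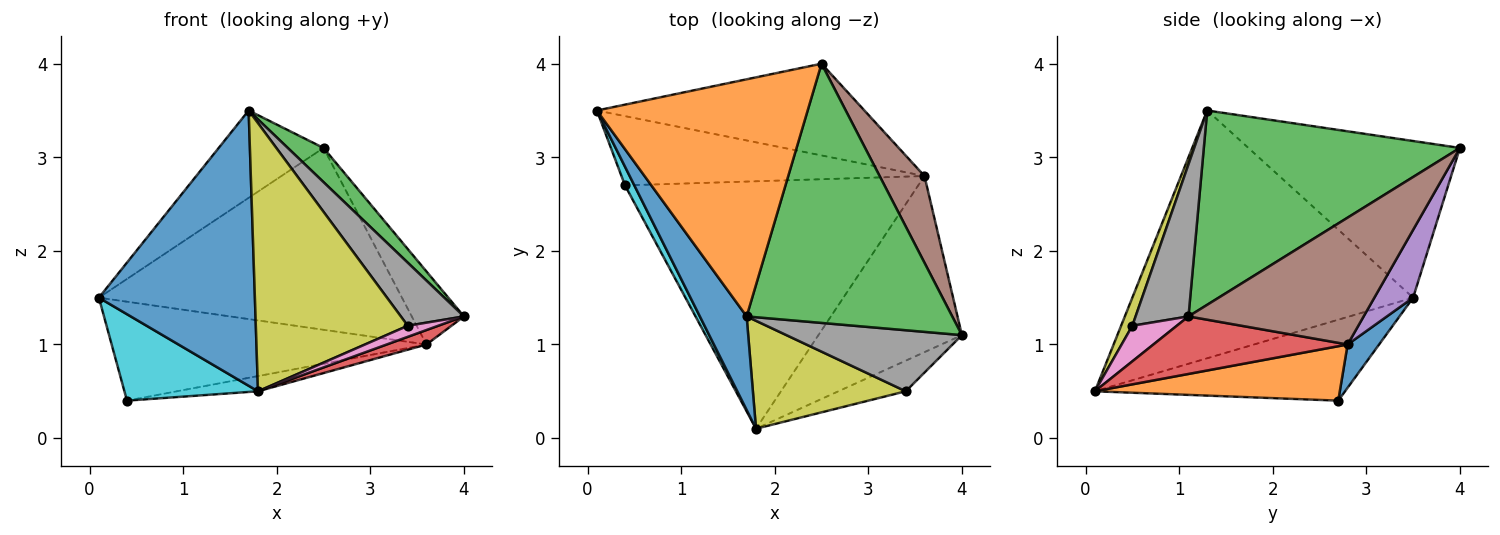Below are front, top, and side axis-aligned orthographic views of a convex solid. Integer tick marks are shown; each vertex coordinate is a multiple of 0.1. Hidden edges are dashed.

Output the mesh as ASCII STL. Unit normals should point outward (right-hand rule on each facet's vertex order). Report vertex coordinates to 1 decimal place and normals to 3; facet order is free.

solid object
 facet normal -0.862 -0.479 0.163
  outer loop
   vertex 1.7 1.3 3.5
   vertex 0.1 3.5 1.5
   vertex 1.8 0.1 0.5
  endloop
 endfacet
 facet normal -0.572 0.284 0.770
  outer loop
   vertex 2.5 4.0 3.1
   vertex 0.1 3.5 1.5
   vertex 1.7 1.3 3.5
  endloop
 endfacet
 facet normal 0.684 -0.095 0.723
  outer loop
   vertex 2.5 4.0 3.1
   vertex 1.7 1.3 3.5
   vertex 4.0 1.1 1.3
  endloop
 endfacet
 facet normal 0.371 -0.076 -0.925
  outer loop
   vertex 3.6 2.8 1.0
   vertex 4.0 1.1 1.3
   vertex 1.8 0.1 0.5
  endloop
 endfacet
 facet normal 0.113 0.887 -0.447
  outer loop
   vertex 3.6 2.8 1.0
   vertex 0.1 3.5 1.5
   vertex 2.5 4.0 3.1
  endloop
 endfacet
 facet normal 0.908 0.270 0.321
  outer loop
   vertex 3.6 2.8 1.0
   vertex 2.5 4.0 3.1
   vertex 4.0 1.1 1.3
  endloop
 endfacet
 facet normal 0.445 -0.304 -0.842
  outer loop
   vertex 3.4 0.5 1.2
   vertex 1.8 0.1 0.5
   vertex 4.0 1.1 1.3
  endloop
 endfacet
 facet normal 0.516 -0.615 0.596
  outer loop
   vertex 3.4 0.5 1.2
   vertex 4.0 1.1 1.3
   vertex 1.7 1.3 3.5
  endloop
 endfacet
 facet normal 0.068 -0.926 0.372
  outer loop
   vertex 3.4 0.5 1.2
   vertex 1.7 1.3 3.5
   vertex 1.8 0.1 0.5
  endloop
 endfacet
 facet normal -0.878 -0.469 0.101
  outer loop
   vertex 0.4 2.7 0.4
   vertex 1.8 0.1 0.5
   vertex 0.1 3.5 1.5
  endloop
 endfacet
 facet normal 0.082 0.816 -0.572
  outer loop
   vertex 0.4 2.7 0.4
   vertex 0.1 3.5 1.5
   vertex 3.6 2.8 1.0
  endloop
 endfacet
 facet normal 0.182 0.060 -0.981
  outer loop
   vertex 0.4 2.7 0.4
   vertex 3.6 2.8 1.0
   vertex 1.8 0.1 0.5
  endloop
 endfacet
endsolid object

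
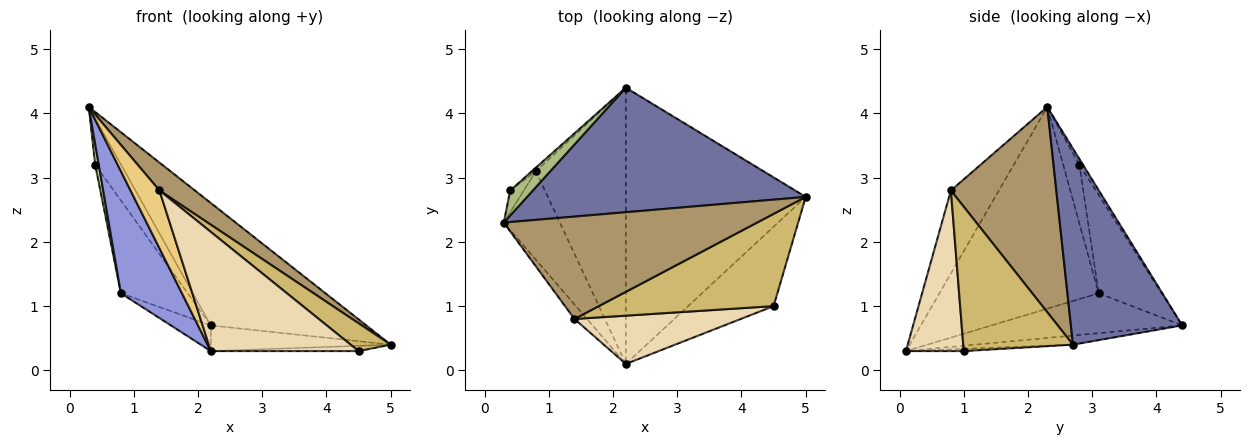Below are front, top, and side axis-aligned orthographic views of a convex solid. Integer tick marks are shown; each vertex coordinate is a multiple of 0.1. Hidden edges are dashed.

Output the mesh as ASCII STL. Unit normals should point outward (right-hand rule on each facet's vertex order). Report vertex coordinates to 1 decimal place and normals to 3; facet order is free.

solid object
 facet normal 0.449 0.626 0.638
  outer loop
   vertex 2.2 4.4 0.7
   vertex 0.3 2.3 4.1
   vertex 5.0 2.7 0.4
  endloop
 endfacet
 facet normal -0.050 0.093 -0.994
  outer loop
   vertex 2.2 4.4 0.7
   vertex 5.0 2.7 0.4
   vertex 2.2 0.1 0.3
  endloop
 endfacet
 facet normal -0.904 -0.346 -0.251
  outer loop
   vertex 0.8 3.1 1.2
   vertex 2.2 0.1 0.3
   vertex 0.3 2.3 4.1
  endloop
 endfacet
 facet normal -0.404 0.085 -0.911
  outer loop
   vertex 0.8 3.1 1.2
   vertex 2.2 4.4 0.7
   vertex 2.2 0.1 0.3
  endloop
 endfacet
 facet normal -0.026 0.066 -0.997
  outer loop
   vertex 4.5 1.0 0.3
   vertex 2.2 0.1 0.3
   vertex 5.0 2.7 0.4
  endloop
 endfacet
 facet normal -0.121 0.873 0.472
  outer loop
   vertex 0.4 2.8 3.2
   vertex 0.3 2.3 4.1
   vertex 2.2 4.4 0.7
  endloop
 endfacet
 facet normal -0.952 -0.209 -0.222
  outer loop
   vertex 0.4 2.8 3.2
   vertex 0.8 3.1 1.2
   vertex 0.3 2.3 4.1
  endloop
 endfacet
 facet normal -0.686 0.728 -0.028
  outer loop
   vertex 0.4 2.8 3.2
   vertex 2.2 4.4 0.7
   vertex 0.8 3.1 1.2
  endloop
 endfacet
 facet normal 0.616 -0.207 0.760
  outer loop
   vertex 1.4 0.8 2.8
   vertex 5.0 2.7 0.4
   vertex 0.3 2.3 4.1
  endloop
 endfacet
 facet normal 0.620 -0.227 0.751
  outer loop
   vertex 1.4 0.8 2.8
   vertex 4.5 1.0 0.3
   vertex 5.0 2.7 0.4
  endloop
 endfacet
 facet normal -0.850 -0.512 -0.129
  outer loop
   vertex 1.4 0.8 2.8
   vertex 0.3 2.3 4.1
   vertex 2.2 0.1 0.3
  endloop
 endfacet
 facet normal 0.341 -0.871 0.353
  outer loop
   vertex 1.4 0.8 2.8
   vertex 2.2 0.1 0.3
   vertex 4.5 1.0 0.3
  endloop
 endfacet
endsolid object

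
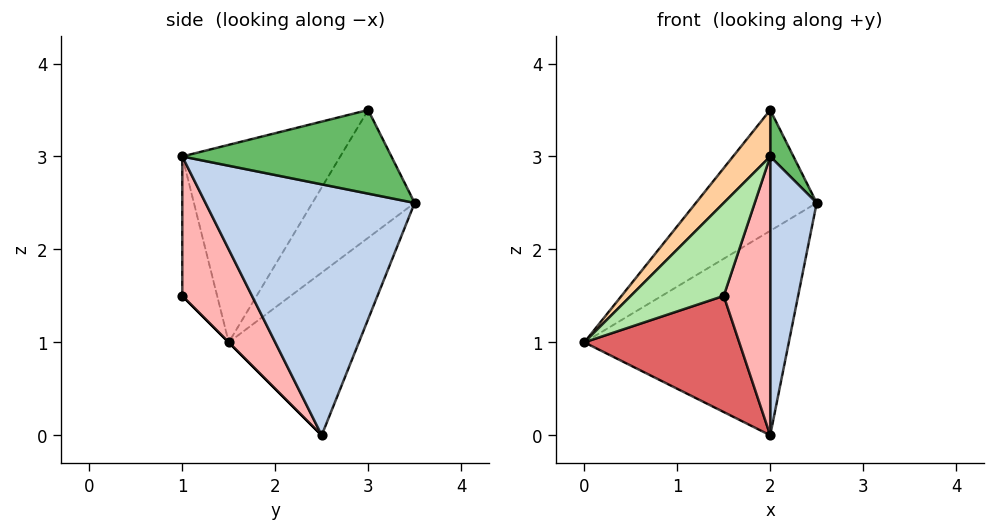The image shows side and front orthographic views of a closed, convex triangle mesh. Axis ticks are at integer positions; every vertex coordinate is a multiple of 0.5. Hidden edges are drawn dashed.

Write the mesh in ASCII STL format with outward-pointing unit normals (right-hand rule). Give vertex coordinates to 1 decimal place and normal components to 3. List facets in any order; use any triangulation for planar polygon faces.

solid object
 facet normal -0.523 0.822 -0.224
  outer loop
   vertex 2.0 2.5 0.0
   vertex 0.0 1.5 1.0
   vertex 2.5 3.5 2.5
  endloop
 endfacet
 facet normal 0.970 -0.216 -0.108
  outer loop
   vertex 2.0 2.5 0.0
   vertex 2.5 3.5 2.5
   vertex 2.0 1.0 3.0
  endloop
 endfacet
 facet normal -0.645 0.762 0.059
  outer loop
   vertex 2.0 3.0 3.5
   vertex 2.5 3.5 2.5
   vertex 0.0 1.5 1.0
  endloop
 endfacet
 facet normal -0.718 -0.169 0.676
  outer loop
   vertex 2.0 3.0 3.5
   vertex 0.0 1.5 1.0
   vertex 2.0 1.0 3.0
  endloop
 endfacet
 facet normal 0.909 -0.101 0.404
  outer loop
   vertex 2.0 3.0 3.5
   vertex 2.0 1.0 3.0
   vertex 2.5 3.5 2.5
  endloop
 endfacet
 facet normal -0.349 -0.930 0.116
  outer loop
   vertex 1.5 1.0 1.5
   vertex 2.0 1.0 3.0
   vertex 0.0 1.5 1.0
  endloop
 endfacet
 facet normal 0.000 -0.707 -0.707
  outer loop
   vertex 1.5 1.0 1.5
   vertex 0.0 1.5 1.0
   vertex 2.0 2.5 0.0
  endloop
 endfacet
 facet normal 0.802 -0.535 -0.267
  outer loop
   vertex 1.5 1.0 1.5
   vertex 2.0 2.5 0.0
   vertex 2.0 1.0 3.0
  endloop
 endfacet
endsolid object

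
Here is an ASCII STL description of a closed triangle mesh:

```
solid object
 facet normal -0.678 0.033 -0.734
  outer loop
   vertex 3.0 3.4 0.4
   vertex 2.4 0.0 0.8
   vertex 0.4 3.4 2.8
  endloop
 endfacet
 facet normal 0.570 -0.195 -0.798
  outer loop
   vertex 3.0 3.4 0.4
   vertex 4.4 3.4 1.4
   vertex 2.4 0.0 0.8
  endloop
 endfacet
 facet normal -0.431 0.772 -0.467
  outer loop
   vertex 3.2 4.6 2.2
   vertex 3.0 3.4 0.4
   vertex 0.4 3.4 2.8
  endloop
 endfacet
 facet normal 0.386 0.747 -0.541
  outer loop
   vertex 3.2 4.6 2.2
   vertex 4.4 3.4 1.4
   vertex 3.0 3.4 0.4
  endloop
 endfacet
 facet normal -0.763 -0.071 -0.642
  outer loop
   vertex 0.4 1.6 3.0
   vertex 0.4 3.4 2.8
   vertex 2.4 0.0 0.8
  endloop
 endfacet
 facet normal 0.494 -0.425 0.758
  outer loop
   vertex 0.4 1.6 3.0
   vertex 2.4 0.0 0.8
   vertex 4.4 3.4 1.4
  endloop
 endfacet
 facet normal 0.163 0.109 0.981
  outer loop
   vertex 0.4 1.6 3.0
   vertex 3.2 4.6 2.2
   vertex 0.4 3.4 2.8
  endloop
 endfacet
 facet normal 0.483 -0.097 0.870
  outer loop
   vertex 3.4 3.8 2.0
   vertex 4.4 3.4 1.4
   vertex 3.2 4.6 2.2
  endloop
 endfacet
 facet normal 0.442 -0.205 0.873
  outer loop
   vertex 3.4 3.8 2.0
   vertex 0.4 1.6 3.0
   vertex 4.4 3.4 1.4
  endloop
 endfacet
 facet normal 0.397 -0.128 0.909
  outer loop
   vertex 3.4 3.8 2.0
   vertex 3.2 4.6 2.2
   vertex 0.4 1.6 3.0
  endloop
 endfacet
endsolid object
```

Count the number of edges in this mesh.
15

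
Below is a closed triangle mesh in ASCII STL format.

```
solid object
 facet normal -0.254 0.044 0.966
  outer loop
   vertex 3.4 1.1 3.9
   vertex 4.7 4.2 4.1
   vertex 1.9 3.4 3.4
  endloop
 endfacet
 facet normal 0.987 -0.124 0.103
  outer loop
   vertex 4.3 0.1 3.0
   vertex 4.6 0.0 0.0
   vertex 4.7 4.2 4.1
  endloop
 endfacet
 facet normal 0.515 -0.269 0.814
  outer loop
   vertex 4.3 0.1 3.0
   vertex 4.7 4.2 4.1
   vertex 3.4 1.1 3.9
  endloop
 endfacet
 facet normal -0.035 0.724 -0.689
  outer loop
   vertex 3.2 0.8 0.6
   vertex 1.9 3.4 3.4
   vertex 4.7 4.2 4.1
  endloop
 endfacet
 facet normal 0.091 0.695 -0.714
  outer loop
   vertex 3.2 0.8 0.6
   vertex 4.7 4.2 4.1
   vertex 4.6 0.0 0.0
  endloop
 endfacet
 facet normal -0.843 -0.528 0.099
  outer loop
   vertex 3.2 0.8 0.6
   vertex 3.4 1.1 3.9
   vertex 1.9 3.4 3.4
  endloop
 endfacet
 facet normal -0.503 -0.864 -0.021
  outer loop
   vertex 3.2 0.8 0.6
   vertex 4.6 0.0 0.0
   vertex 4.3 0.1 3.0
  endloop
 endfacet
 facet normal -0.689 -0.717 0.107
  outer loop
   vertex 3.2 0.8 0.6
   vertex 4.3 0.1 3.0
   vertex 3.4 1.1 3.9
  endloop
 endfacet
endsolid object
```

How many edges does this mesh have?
12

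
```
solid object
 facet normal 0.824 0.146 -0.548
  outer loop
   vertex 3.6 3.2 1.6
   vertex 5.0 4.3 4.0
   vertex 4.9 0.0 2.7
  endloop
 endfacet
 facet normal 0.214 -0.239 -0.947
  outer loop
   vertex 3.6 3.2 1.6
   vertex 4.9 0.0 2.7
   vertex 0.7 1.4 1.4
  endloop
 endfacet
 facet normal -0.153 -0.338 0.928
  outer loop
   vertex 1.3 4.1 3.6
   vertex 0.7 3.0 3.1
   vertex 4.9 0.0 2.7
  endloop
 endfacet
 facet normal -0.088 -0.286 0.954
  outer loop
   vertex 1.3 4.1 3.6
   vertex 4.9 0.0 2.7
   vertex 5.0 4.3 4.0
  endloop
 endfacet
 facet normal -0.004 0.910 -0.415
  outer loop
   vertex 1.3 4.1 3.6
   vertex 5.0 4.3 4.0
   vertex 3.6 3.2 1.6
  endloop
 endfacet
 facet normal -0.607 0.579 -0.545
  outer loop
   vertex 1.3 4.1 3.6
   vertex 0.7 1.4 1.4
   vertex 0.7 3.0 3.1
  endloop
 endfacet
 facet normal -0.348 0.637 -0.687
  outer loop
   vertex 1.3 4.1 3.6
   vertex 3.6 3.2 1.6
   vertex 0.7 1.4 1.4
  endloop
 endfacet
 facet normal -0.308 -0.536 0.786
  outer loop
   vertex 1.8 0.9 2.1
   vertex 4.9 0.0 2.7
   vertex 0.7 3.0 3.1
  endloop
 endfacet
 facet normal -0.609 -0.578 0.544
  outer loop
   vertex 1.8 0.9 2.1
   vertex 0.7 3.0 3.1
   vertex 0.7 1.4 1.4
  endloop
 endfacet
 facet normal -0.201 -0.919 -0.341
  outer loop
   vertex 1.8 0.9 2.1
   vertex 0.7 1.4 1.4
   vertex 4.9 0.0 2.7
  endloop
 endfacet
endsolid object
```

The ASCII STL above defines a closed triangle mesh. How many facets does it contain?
10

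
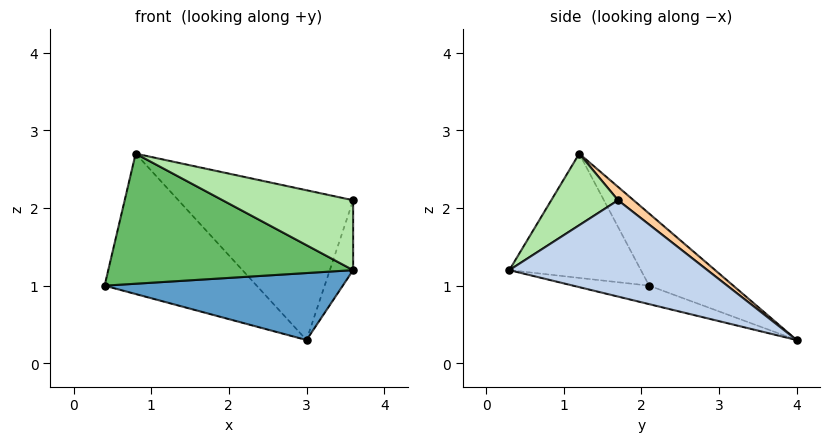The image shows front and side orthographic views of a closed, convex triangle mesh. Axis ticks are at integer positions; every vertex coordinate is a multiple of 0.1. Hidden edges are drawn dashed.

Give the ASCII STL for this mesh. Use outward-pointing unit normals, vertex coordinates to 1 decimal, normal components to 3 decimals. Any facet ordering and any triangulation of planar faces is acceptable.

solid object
 facet normal -0.079 -0.248 -0.966
  outer loop
   vertex 3.6 0.3 1.2
   vertex 0.4 2.1 1.0
   vertex 3.0 4.0 0.3
  endloop
 endfacet
 facet normal 0.977 0.115 -0.179
  outer loop
   vertex 3.6 0.3 1.2
   vertex 3.0 4.0 0.3
   vertex 3.6 1.7 2.1
  endloop
 endfacet
 facet normal -0.419 0.758 0.500
  outer loop
   vertex 0.8 1.2 2.7
   vertex 3.0 4.0 0.3
   vertex 0.4 2.1 1.0
  endloop
 endfacet
 facet normal 0.055 0.624 0.779
  outer loop
   vertex 0.8 1.2 2.7
   vertex 3.6 1.7 2.1
   vertex 3.0 4.0 0.3
  endloop
 endfacet
 facet normal -0.446 -0.830 -0.335
  outer loop
   vertex 0.8 1.2 2.7
   vertex 0.4 2.1 1.0
   vertex 3.6 0.3 1.2
  endloop
 endfacet
 facet normal 0.267 -0.521 0.811
  outer loop
   vertex 0.8 1.2 2.7
   vertex 3.6 0.3 1.2
   vertex 3.6 1.7 2.1
  endloop
 endfacet
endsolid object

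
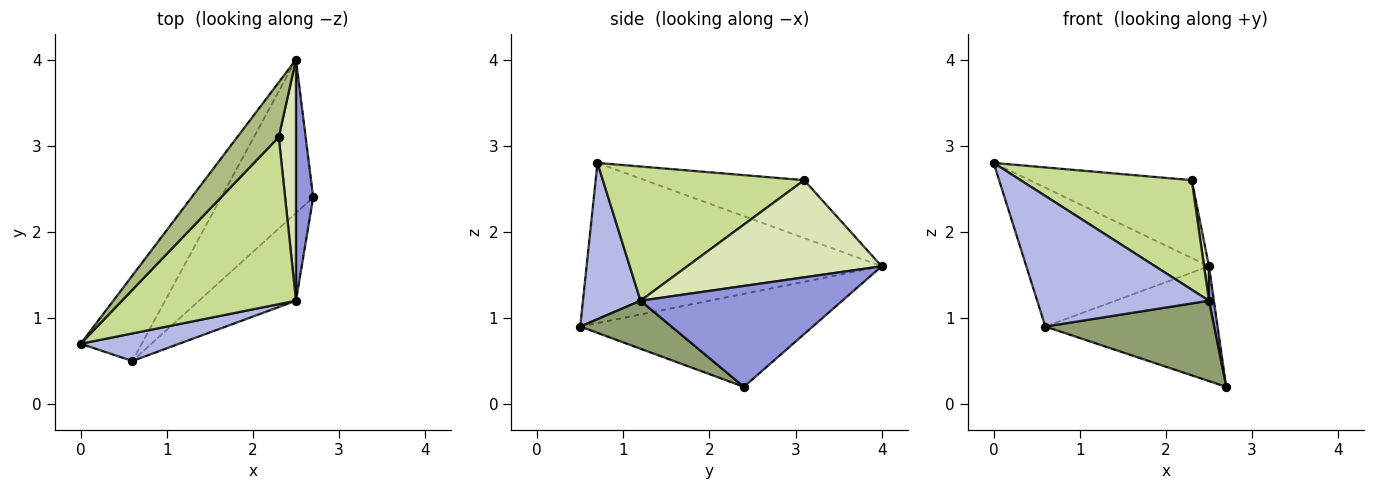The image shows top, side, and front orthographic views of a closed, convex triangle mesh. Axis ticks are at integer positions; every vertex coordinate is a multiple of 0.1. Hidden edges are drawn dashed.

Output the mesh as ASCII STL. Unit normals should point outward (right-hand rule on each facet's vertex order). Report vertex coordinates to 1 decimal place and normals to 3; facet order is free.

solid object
 facet normal -0.809 0.501 -0.308
  outer loop
   vertex 0.6 0.5 0.9
   vertex 0.0 0.7 2.8
   vertex 2.5 4.0 1.6
  endloop
 endfacet
 facet normal -0.629 0.466 -0.622
  outer loop
   vertex 0.6 0.5 0.9
   vertex 2.5 4.0 1.6
   vertex 2.7 2.4 0.2
  endloop
 endfacet
 facet normal 0.985 -0.024 0.168
  outer loop
   vertex 2.5 1.2 1.2
   vertex 2.7 2.4 0.2
   vertex 2.5 4.0 1.6
  endloop
 endfacet
 facet normal 0.312 -0.930 0.196
  outer loop
   vertex 2.5 1.2 1.2
   vertex 0.0 0.7 2.8
   vertex 0.6 0.5 0.9
  endloop
 endfacet
 facet normal 0.343 -0.634 -0.693
  outer loop
   vertex 2.5 1.2 1.2
   vertex 0.6 0.5 0.9
   vertex 2.7 2.4 0.2
  endloop
 endfacet
 facet normal -0.626 0.638 0.449
  outer loop
   vertex 2.3 3.1 2.6
   vertex 2.5 4.0 1.6
   vertex 0.0 0.7 2.8
  endloop
 endfacet
 facet normal 0.542 -0.461 0.703
  outer loop
   vertex 2.3 3.1 2.6
   vertex 0.0 0.7 2.8
   vertex 2.5 1.2 1.2
  endloop
 endfacet
 facet normal 0.984 -0.025 0.174
  outer loop
   vertex 2.3 3.1 2.6
   vertex 2.5 1.2 1.2
   vertex 2.5 4.0 1.6
  endloop
 endfacet
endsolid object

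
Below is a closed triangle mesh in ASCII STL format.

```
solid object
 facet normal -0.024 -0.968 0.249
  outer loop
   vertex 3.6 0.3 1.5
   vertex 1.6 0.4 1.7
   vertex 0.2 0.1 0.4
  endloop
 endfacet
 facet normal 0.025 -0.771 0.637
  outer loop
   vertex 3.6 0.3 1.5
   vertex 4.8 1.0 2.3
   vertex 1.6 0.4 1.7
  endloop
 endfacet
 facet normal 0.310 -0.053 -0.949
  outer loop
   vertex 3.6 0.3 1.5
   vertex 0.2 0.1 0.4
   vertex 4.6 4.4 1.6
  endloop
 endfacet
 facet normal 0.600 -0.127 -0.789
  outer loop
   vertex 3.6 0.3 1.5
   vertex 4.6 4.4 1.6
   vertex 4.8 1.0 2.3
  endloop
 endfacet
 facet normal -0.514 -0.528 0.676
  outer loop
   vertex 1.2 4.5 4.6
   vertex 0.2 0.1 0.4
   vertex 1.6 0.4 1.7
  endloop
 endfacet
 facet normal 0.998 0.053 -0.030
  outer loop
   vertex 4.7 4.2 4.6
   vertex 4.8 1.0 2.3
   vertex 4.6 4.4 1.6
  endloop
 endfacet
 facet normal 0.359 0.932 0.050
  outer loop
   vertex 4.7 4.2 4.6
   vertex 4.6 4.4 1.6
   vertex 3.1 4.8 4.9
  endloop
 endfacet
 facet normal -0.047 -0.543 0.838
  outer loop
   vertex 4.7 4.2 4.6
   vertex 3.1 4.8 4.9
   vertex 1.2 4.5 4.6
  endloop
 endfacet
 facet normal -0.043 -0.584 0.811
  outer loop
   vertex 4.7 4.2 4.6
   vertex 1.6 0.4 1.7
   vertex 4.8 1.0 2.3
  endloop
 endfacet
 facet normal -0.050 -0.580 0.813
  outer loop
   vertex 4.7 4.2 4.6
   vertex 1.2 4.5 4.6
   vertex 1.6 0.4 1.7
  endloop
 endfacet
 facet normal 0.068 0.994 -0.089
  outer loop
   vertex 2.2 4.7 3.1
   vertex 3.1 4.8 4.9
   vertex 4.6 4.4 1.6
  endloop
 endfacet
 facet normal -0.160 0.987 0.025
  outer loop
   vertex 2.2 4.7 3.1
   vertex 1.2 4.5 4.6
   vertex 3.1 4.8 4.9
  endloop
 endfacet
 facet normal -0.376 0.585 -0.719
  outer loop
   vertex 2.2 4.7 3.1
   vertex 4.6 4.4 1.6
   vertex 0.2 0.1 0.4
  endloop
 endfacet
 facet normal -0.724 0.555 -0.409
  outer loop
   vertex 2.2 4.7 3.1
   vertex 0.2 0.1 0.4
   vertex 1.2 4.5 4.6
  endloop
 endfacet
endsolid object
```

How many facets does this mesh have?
14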